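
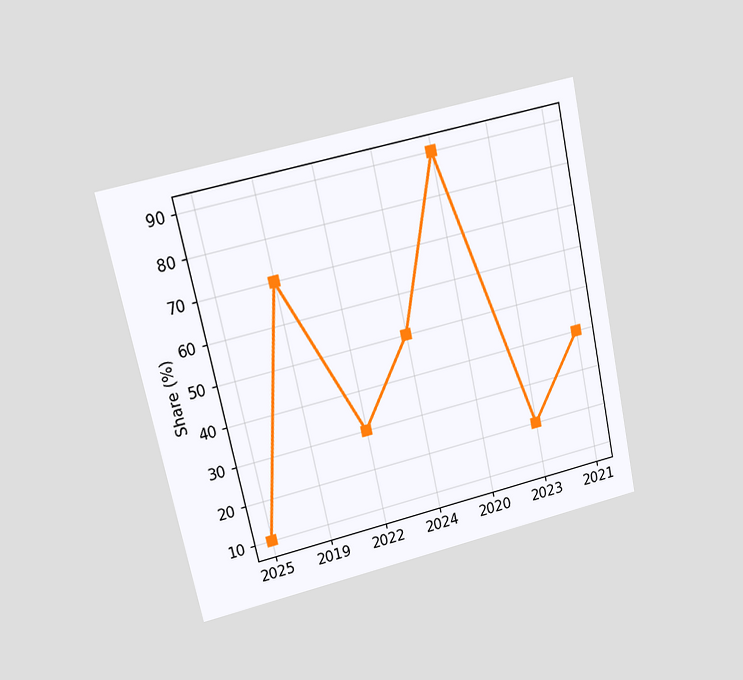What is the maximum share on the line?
The chart is tilted about 12° counter-clockwise and viewed at a slight angle. The highest point is at 2020, and reading across to the y-axis gives 90%.

90%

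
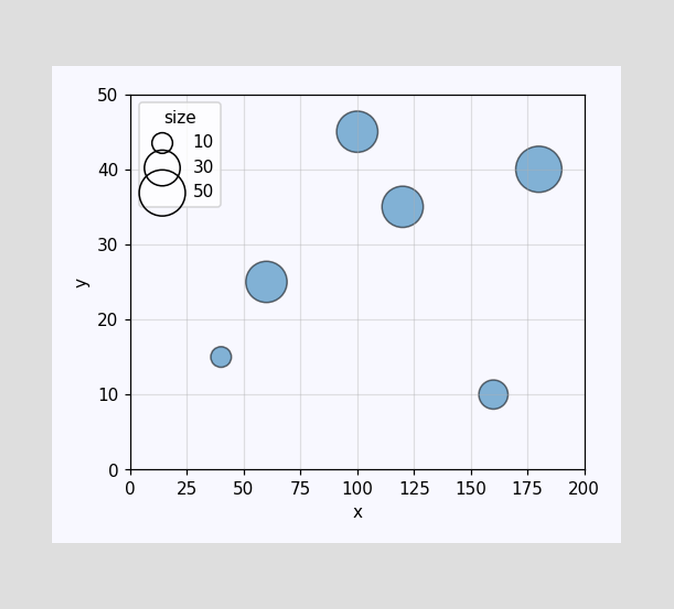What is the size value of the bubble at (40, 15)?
10

Matching the bubble at (40, 15) against the size legend gives 10.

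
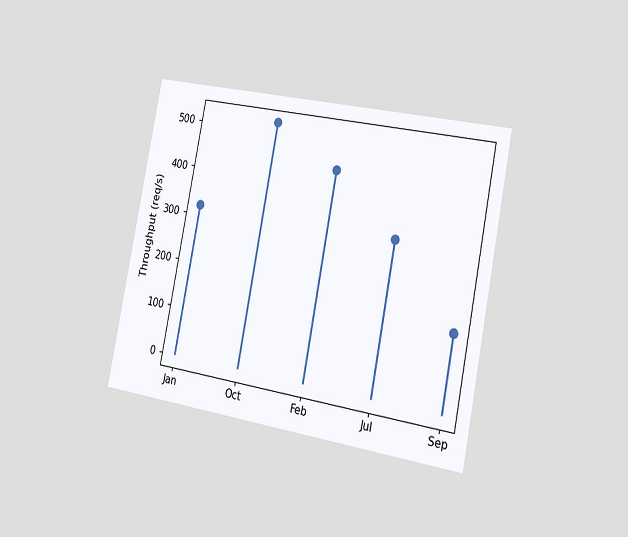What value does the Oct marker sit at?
The chart is tilted about 11° clockwise and viewed slightly from the right. The Oct marker sits at 520req/s.

520req/s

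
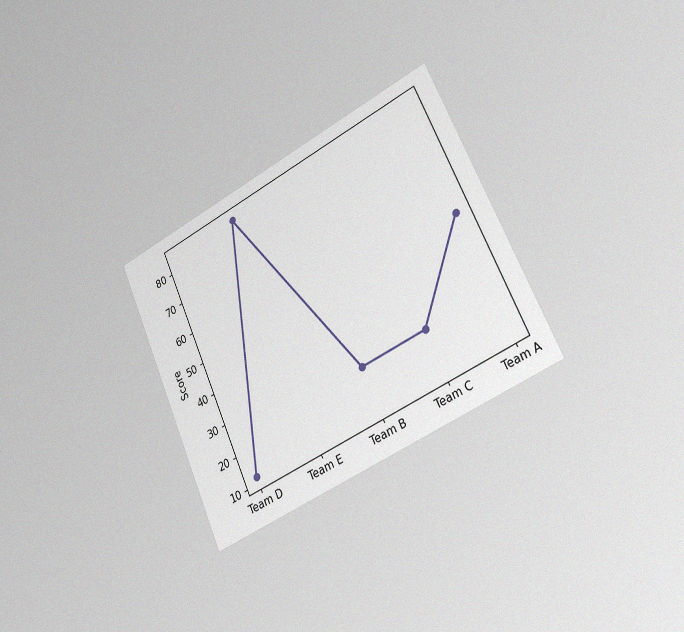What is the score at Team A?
The chart is tilted about 24° counter-clockwise and viewed slightly from the right, with some photo noise. At Team A, the line is at 48.

48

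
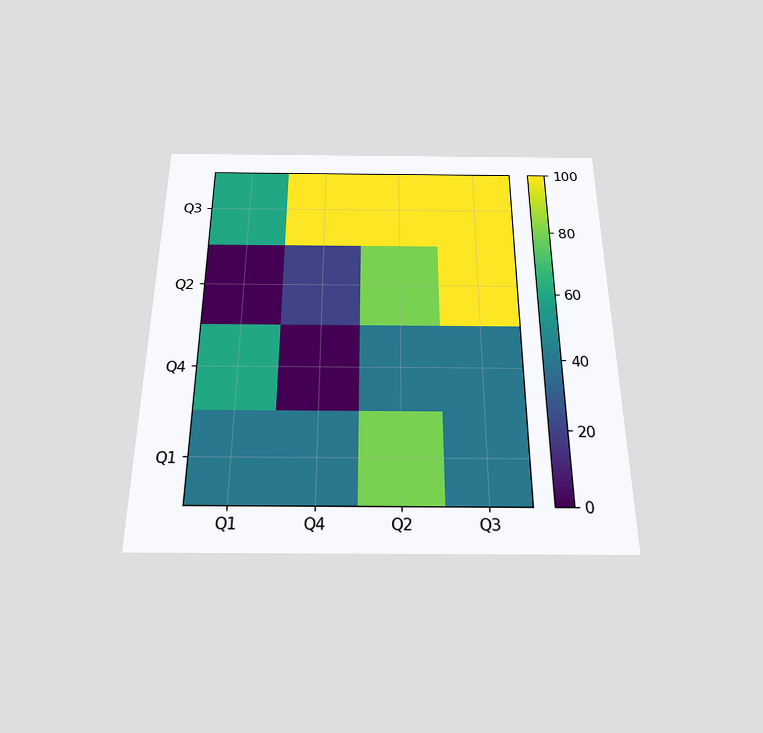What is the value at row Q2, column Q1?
The chart is viewed slightly from below. Matching cell (Q2, Q1) against the colorbar gives 0.

0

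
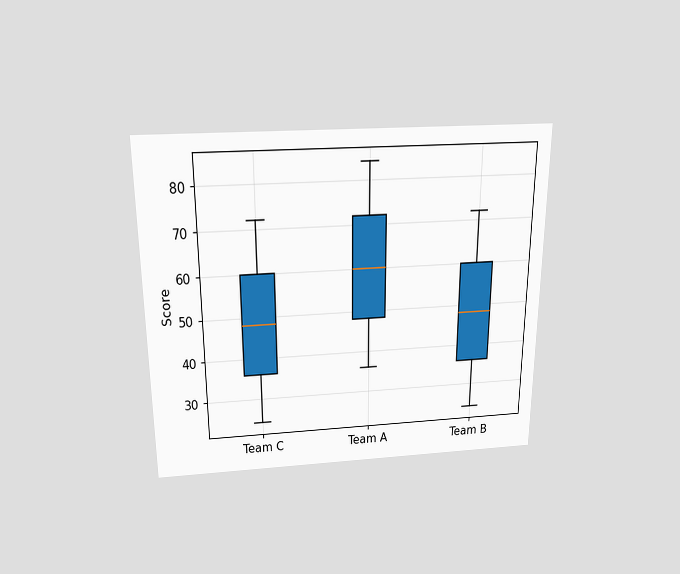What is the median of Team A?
60

The chart is viewed slightly from above. The median line in the Team A box sits at 60.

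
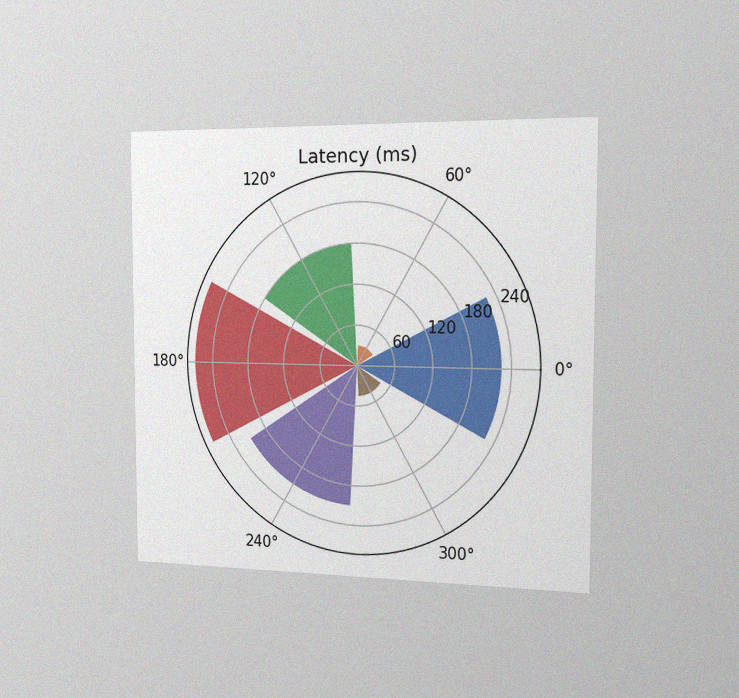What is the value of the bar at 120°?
180ms

The chart is viewed slightly from the right, with some photo noise. The bar at 120° reaches 180ms on the radial axis.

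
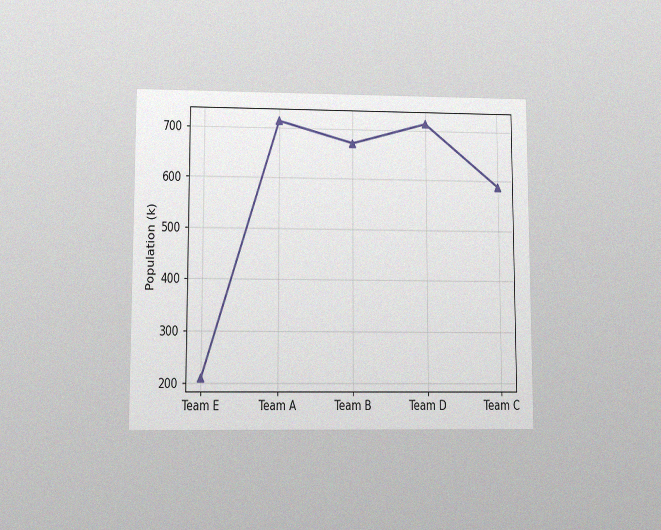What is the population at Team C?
588k

The chart is viewed at a slight angle, with some photo noise. At Team C, the line is at 588k.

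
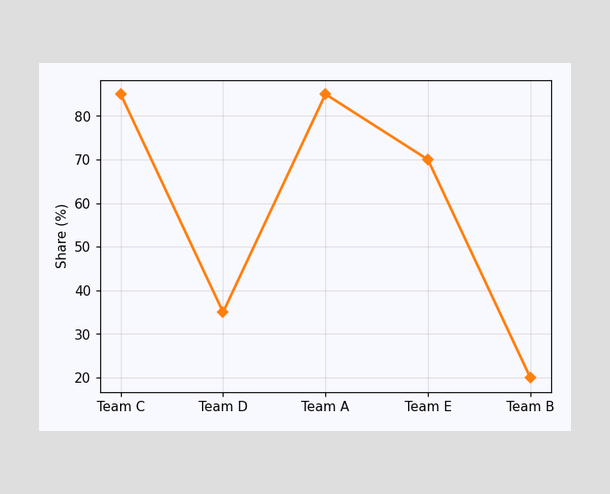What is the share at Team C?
85%

At Team C, the line is at 85%.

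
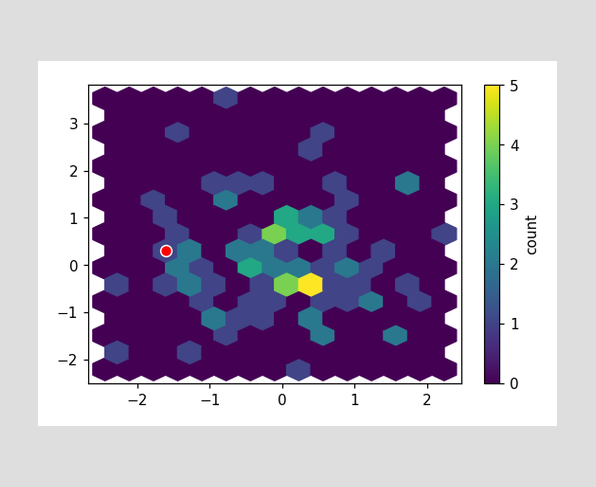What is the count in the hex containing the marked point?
1

The marked hex reads 1 on the colorbar.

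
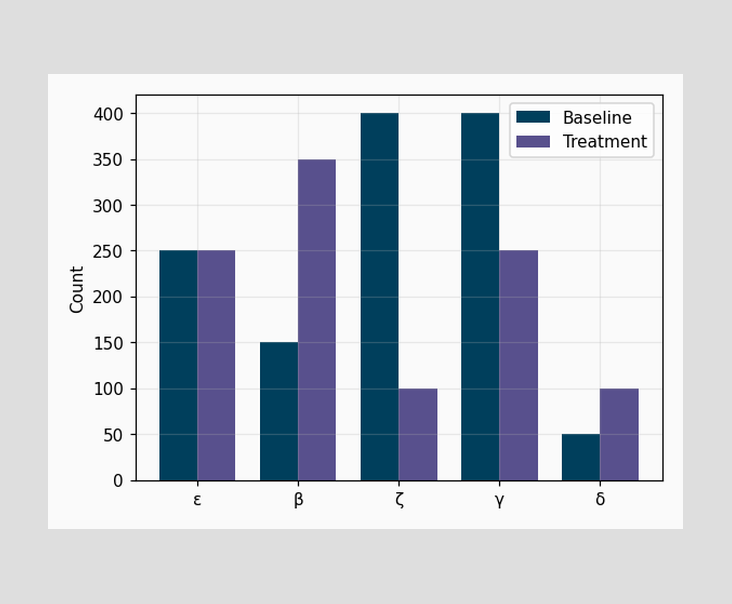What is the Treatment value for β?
350

The Treatment bar at β reaches 350 on the y-axis.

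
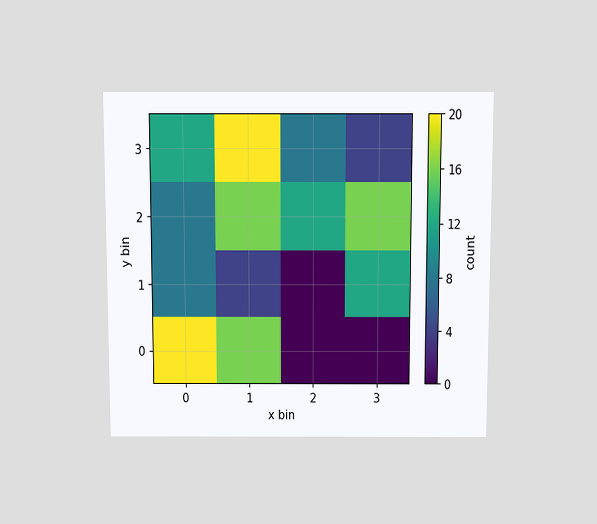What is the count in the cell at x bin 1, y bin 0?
16

The chart is viewed slightly from above. Matching the cell (1, 0) against the colorbar gives 16.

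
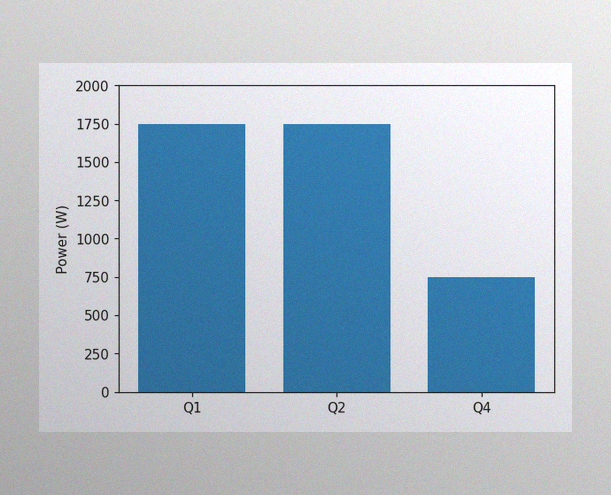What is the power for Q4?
The image has some photo noise and uneven lighting. Reading along the chart's y-axis, the Q4 bar reaches 750W.

750W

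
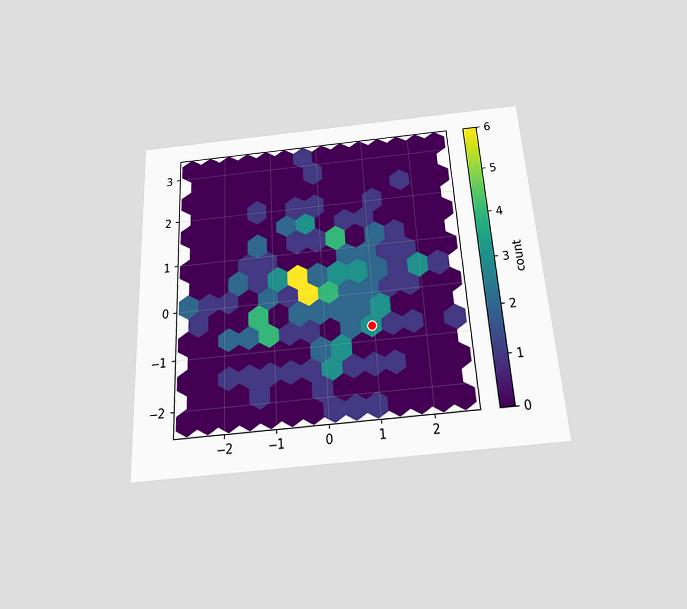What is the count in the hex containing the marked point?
3

The chart is tilted about 3° counter-clockwise and viewed slightly from below. The marked hex reads 3 on the colorbar.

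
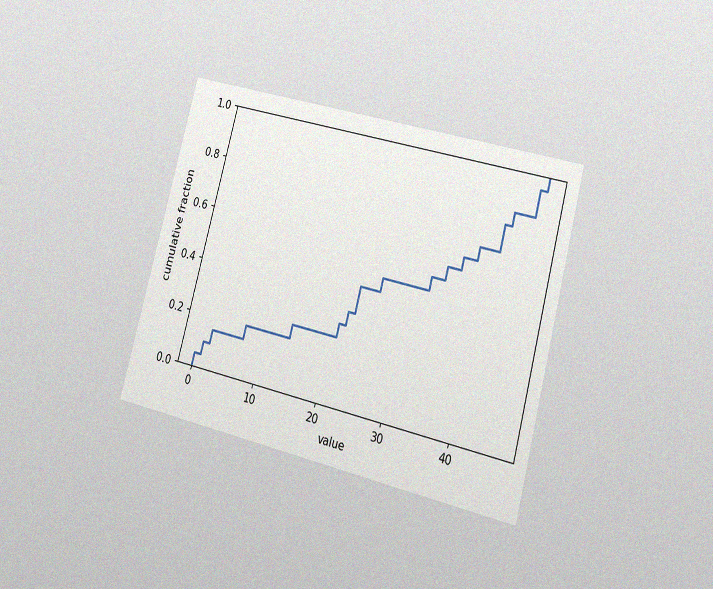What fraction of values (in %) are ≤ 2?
The chart is tilted about 15° clockwise and viewed at a slight angle, with some photo noise. At x=2 the ECDF step is at 15%.

15%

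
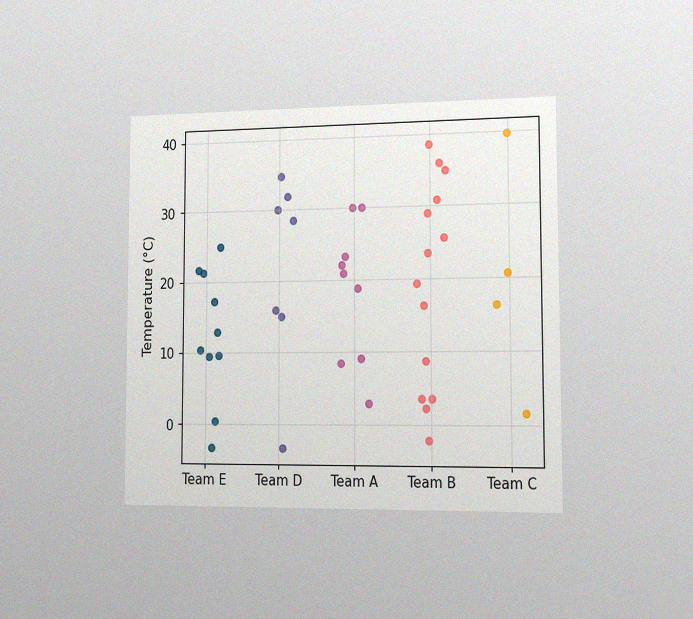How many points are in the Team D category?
The chart is viewed slightly from the right, with some photo noise. Counting the markers in the Team D column gives 7.

7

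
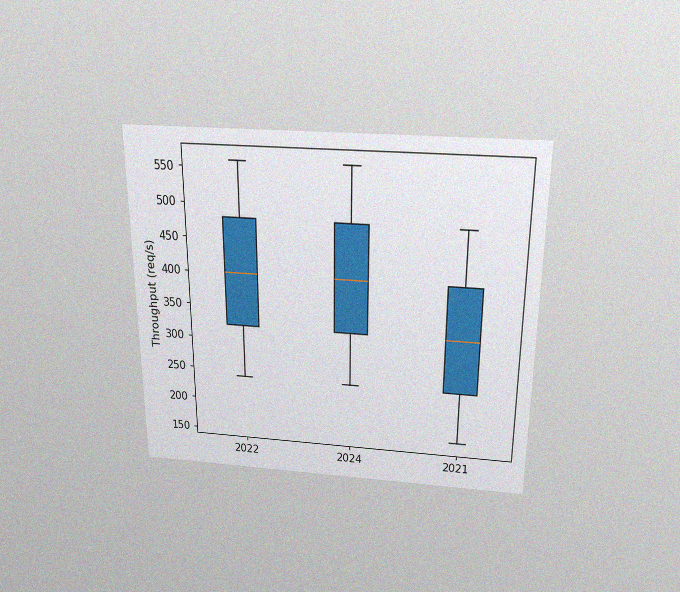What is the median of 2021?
The chart is viewed slightly from above, with some photo noise. The median line in the 2021 box sits at 320req/s.

320req/s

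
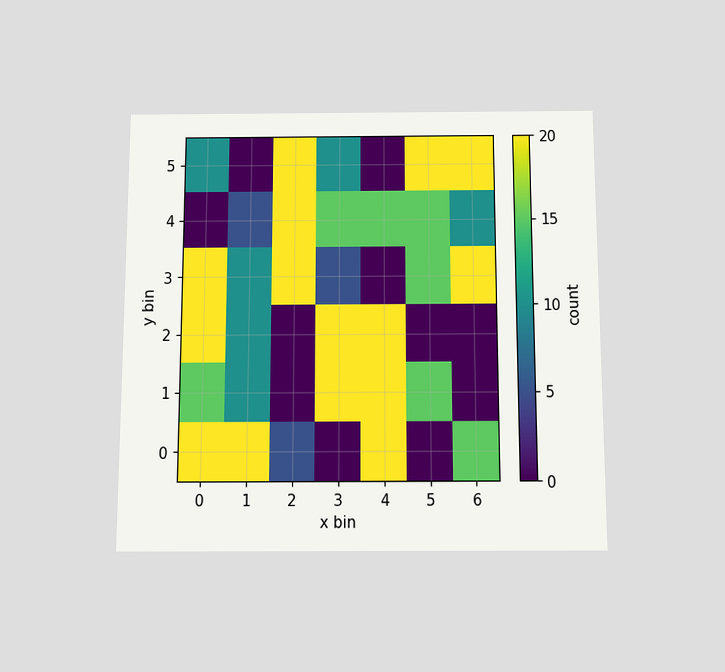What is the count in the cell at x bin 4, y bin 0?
20

The chart is viewed slightly from below. Matching the cell (4, 0) against the colorbar gives 20.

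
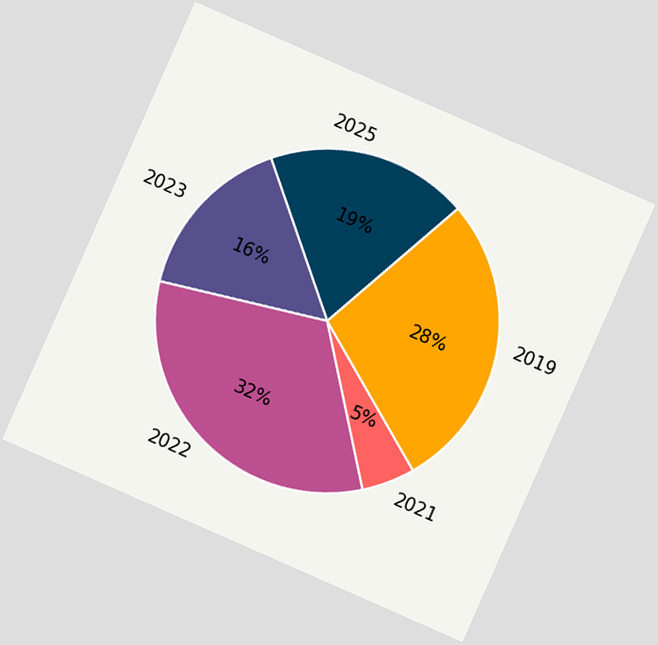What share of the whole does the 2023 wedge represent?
16%

The chart is tilted about 24° clockwise. The 2023 slice takes up 16% of the pie.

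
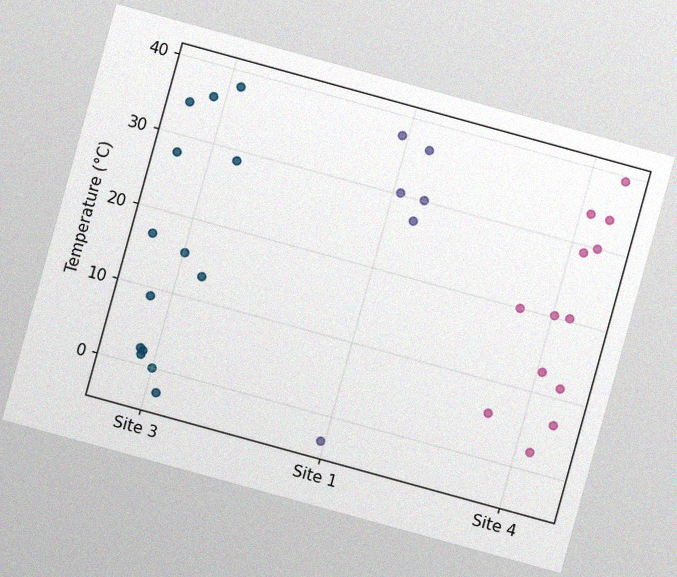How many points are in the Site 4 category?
13

The chart is tilted about 15° clockwise, with some photo noise. Counting the markers in the Site 4 column gives 13.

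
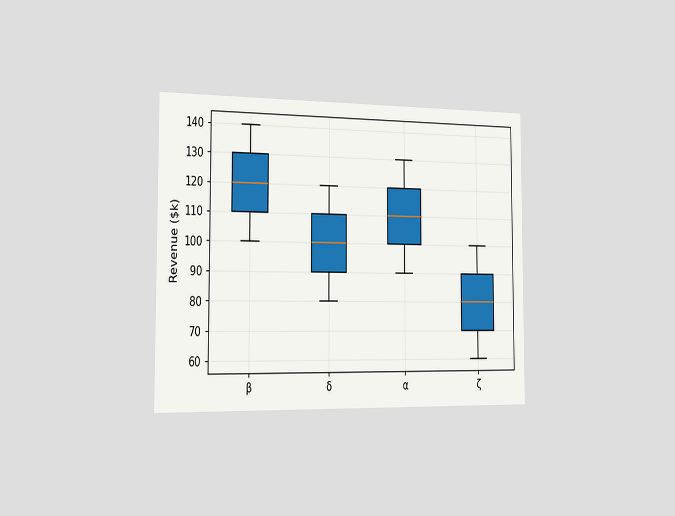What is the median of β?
The chart is viewed slightly from the left. The median line in the β box sits at $120k.

$120k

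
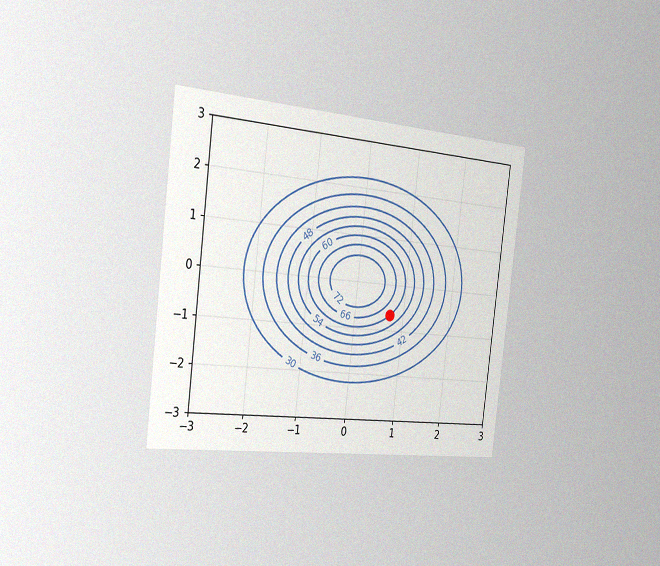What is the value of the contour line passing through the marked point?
60

The chart is tilted about 7° clockwise and viewed slightly from the left, with some photo noise. The marked point sits on the contour labelled 60.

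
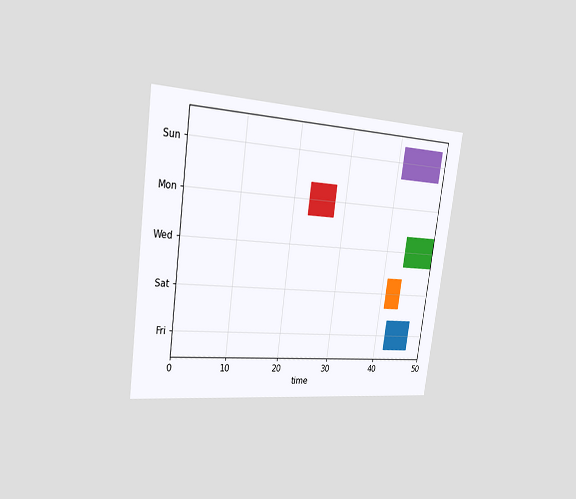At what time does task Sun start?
The chart is tilted about 8° clockwise and viewed slightly from the left. The Sun bar begins at t=41.

41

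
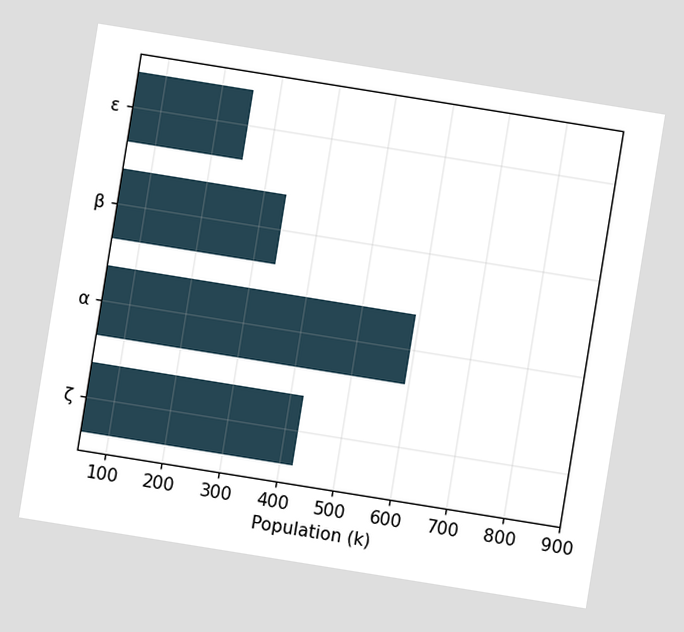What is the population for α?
The chart is tilted about 9° clockwise. Reading along the chart's x-axis, the α bar reaches 595k.

595k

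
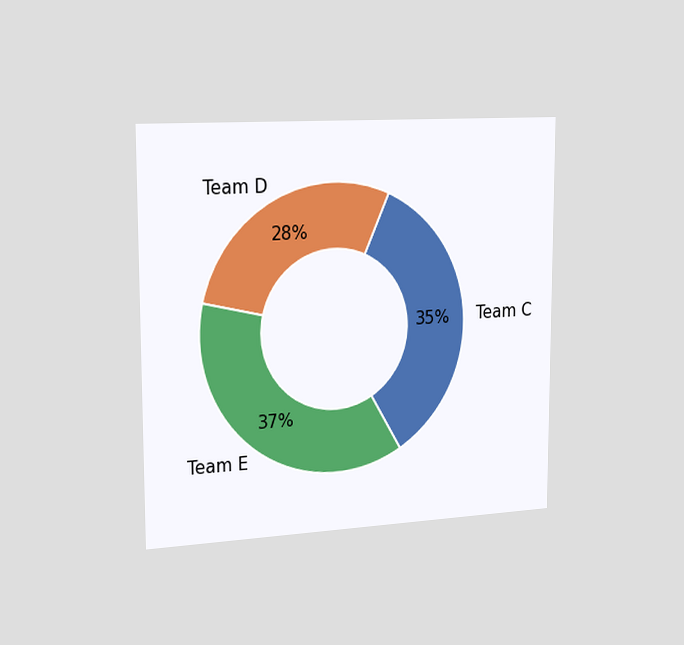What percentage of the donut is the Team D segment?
28%

The chart is viewed slightly from the left. The Team D segment takes up 28% of the ring.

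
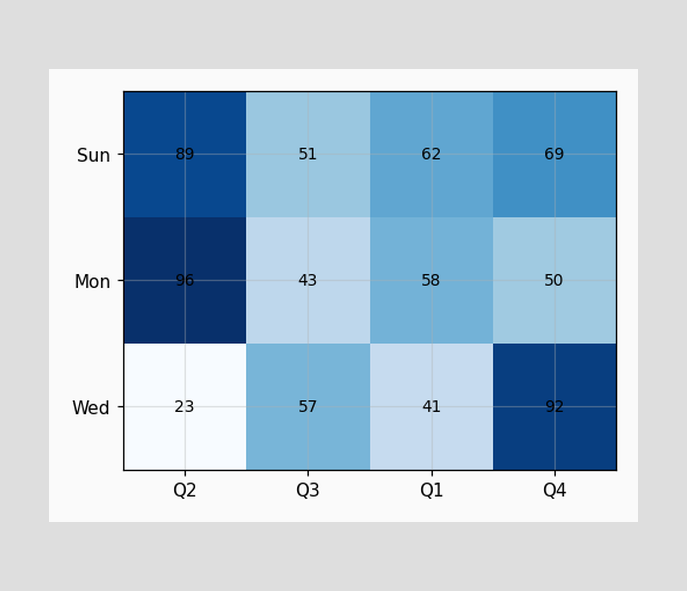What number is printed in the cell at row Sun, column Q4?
The (Sun, Q4) cell reads 69.

69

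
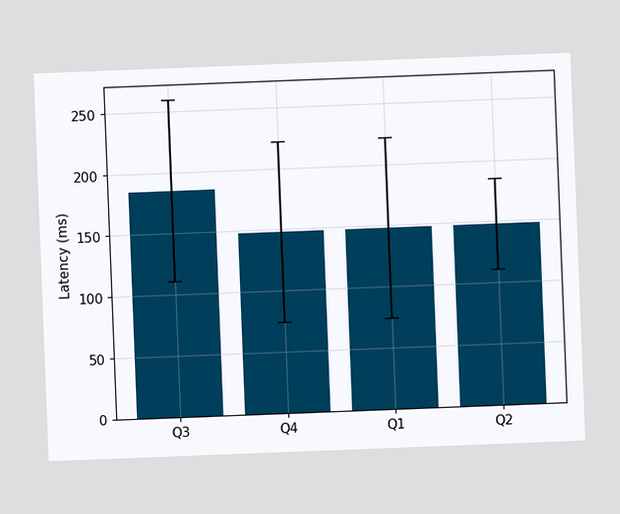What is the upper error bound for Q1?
The chart is tilted about 2° counter-clockwise. The Q1 bar's upper whisker reaches 222ms.

222ms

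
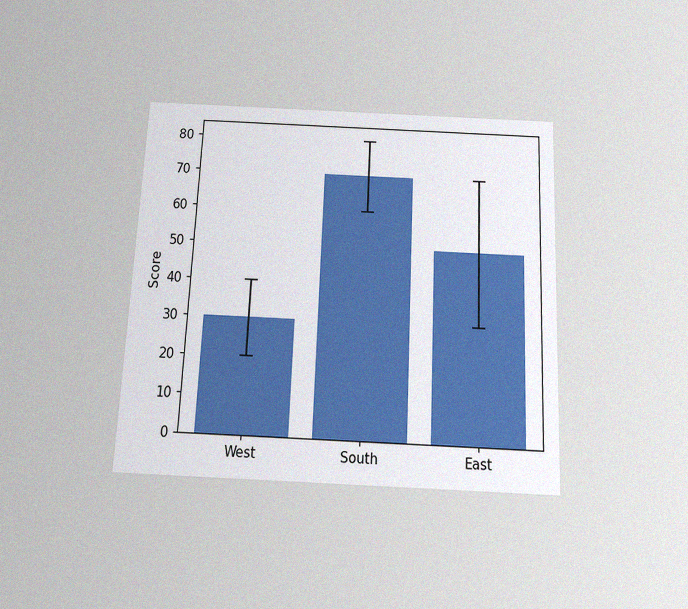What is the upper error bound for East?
The chart is tilted about 3° clockwise and viewed slightly from below, with some photo noise. The East bar's upper whisker reaches 70.

70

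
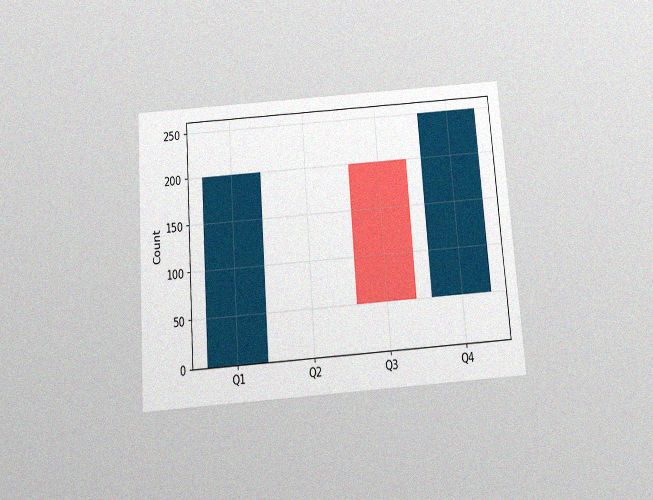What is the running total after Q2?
200

The chart is tilted about 4° counter-clockwise and viewed slightly from below, with some photo noise. After Q2 the running total reaches 200.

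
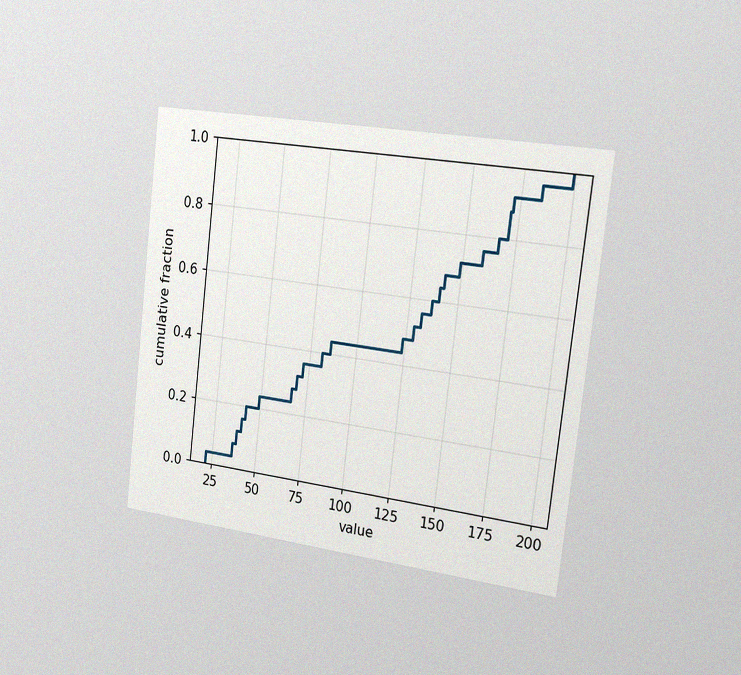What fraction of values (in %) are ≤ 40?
The chart is tilted about 7° clockwise and viewed slightly from the right, with some photo noise. At x=40 the ECDF step is at 16%.

16%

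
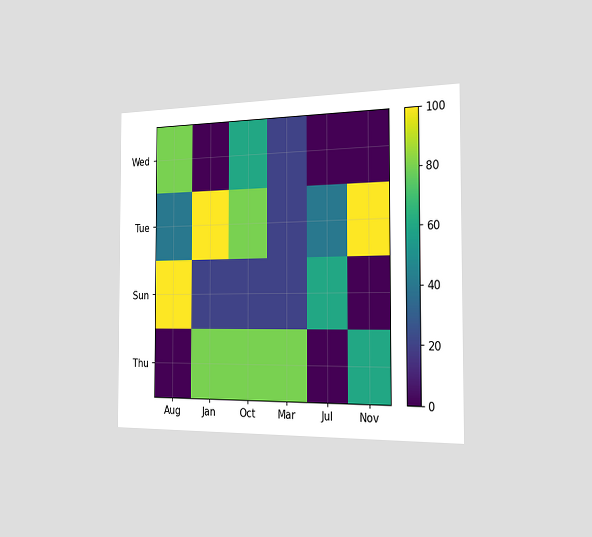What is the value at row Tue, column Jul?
40

The chart is viewed slightly from the right. Matching cell (Tue, Jul) against the colorbar gives 40.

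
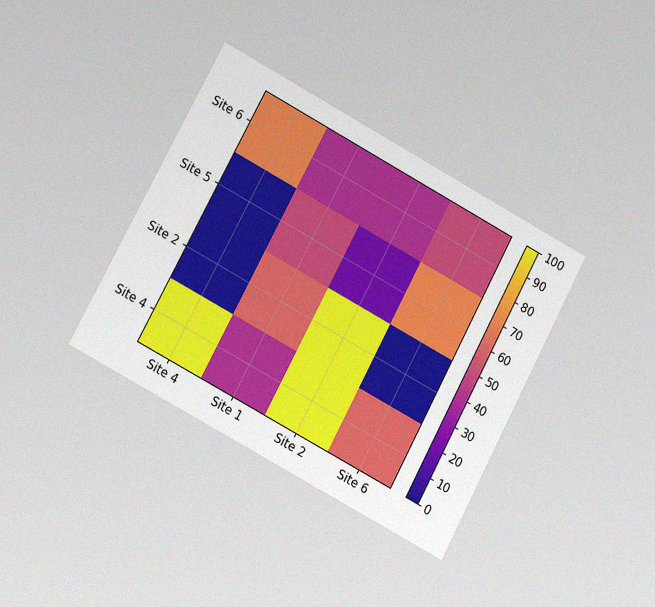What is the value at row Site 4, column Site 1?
40

The chart is tilted about 28° clockwise and viewed at a slight angle, with some photo noise. Matching cell (Site 4, Site 1) against the colorbar gives 40.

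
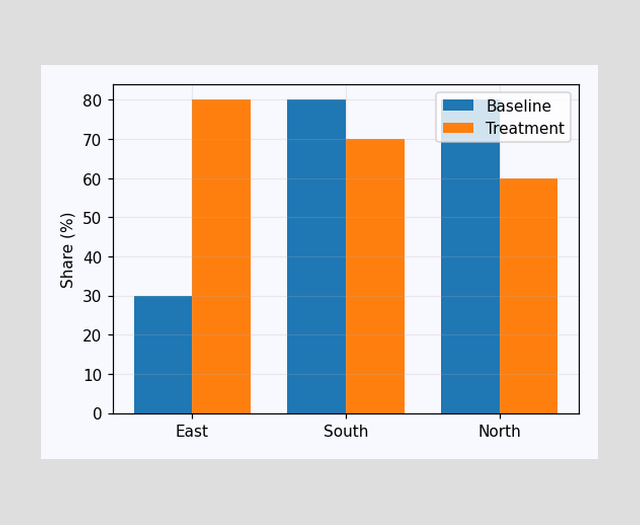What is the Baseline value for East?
The Baseline bar at East reaches 30% on the y-axis.

30%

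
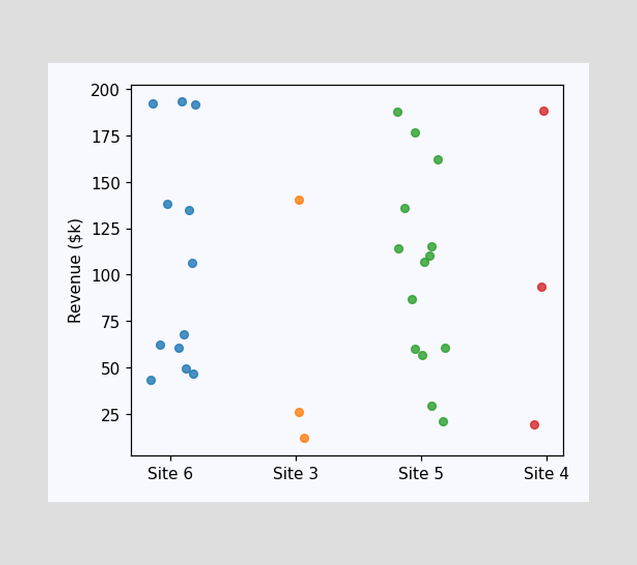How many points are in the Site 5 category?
14

Counting the markers in the Site 5 column gives 14.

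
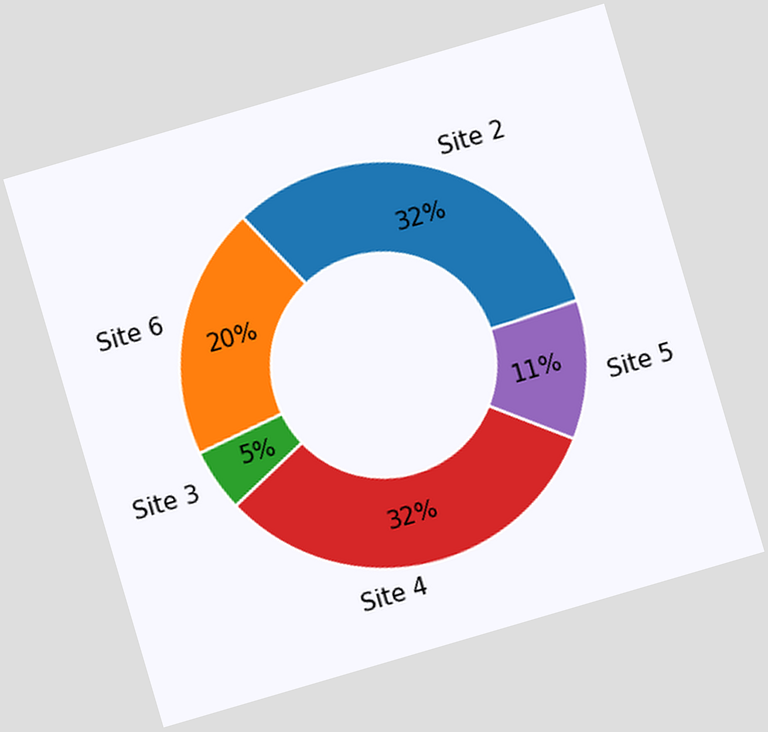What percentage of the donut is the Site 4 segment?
The chart is tilted about 16° counter-clockwise. The Site 4 segment takes up 32% of the ring.

32%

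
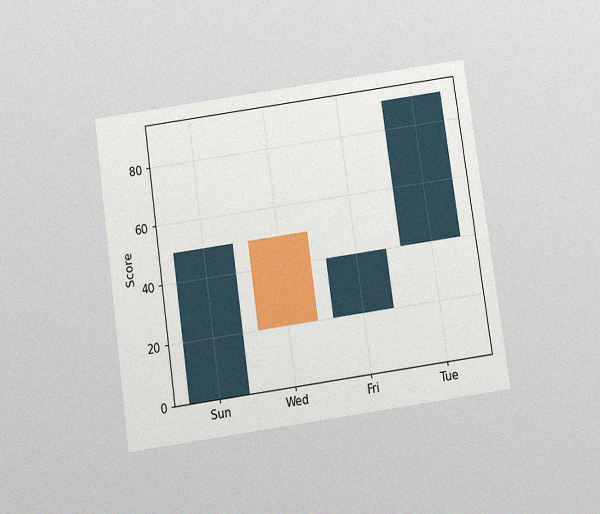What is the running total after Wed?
The chart is tilted about 8° counter-clockwise and viewed slightly from below, with some photo noise. After Wed the running total reaches 20.

20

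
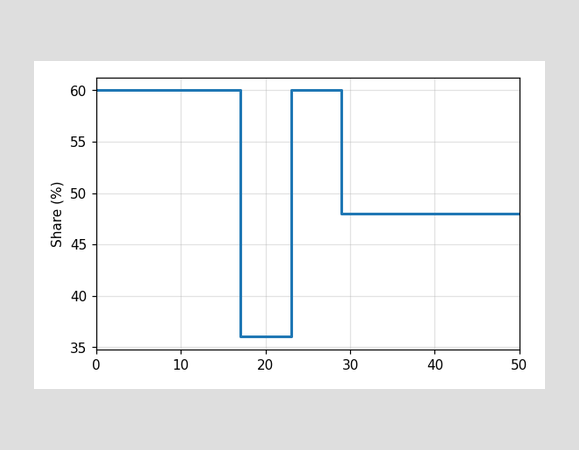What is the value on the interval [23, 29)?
60%

On [23, 29) the step sits at 60%.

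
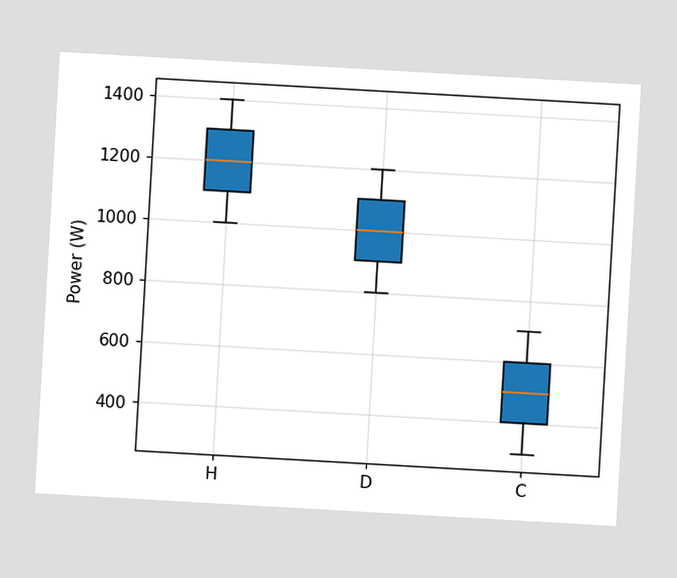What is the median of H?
1200W

The chart is tilted about 3° clockwise. The median line in the H box sits at 1200W.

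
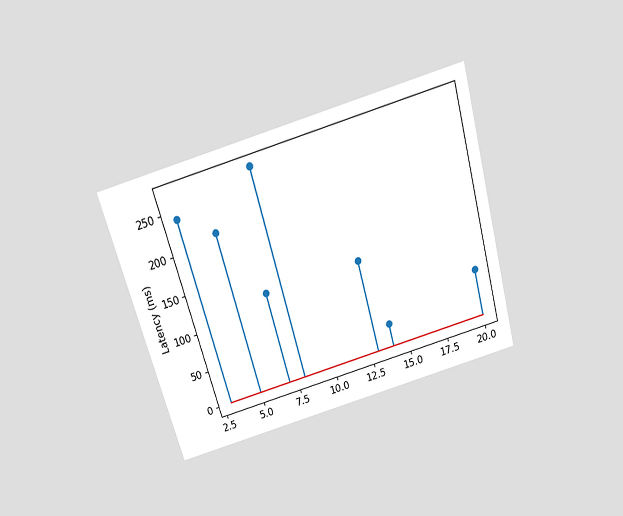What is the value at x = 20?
60ms

The chart is tilted about 16° counter-clockwise and viewed slightly from above. The stem at x=20 reaches 60ms.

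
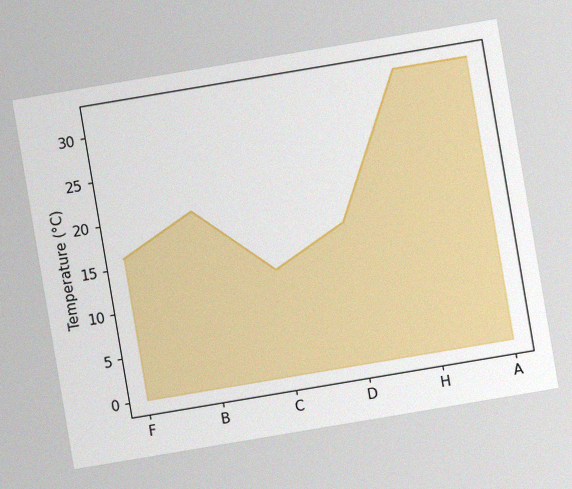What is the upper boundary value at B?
20°C

The chart is tilted about 10° counter-clockwise, with some photo noise. At B the upper boundary is at 20°C.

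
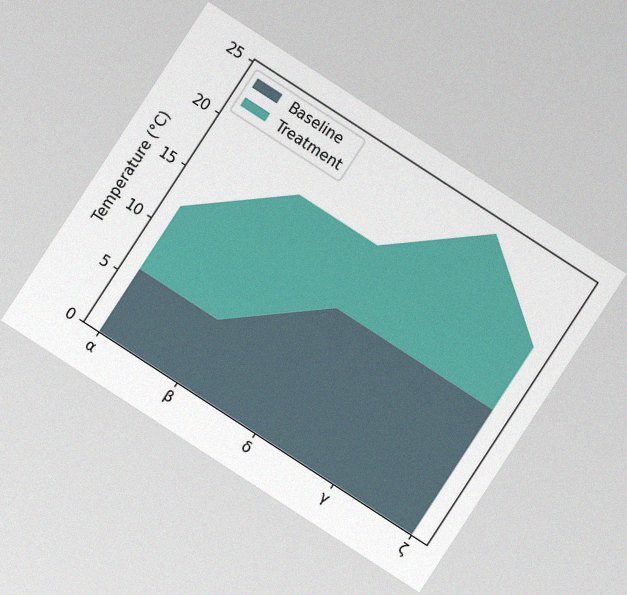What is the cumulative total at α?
The chart is tilted about 33° clockwise, with some photo noise. The stacked total at α reaches 12°C.

12°C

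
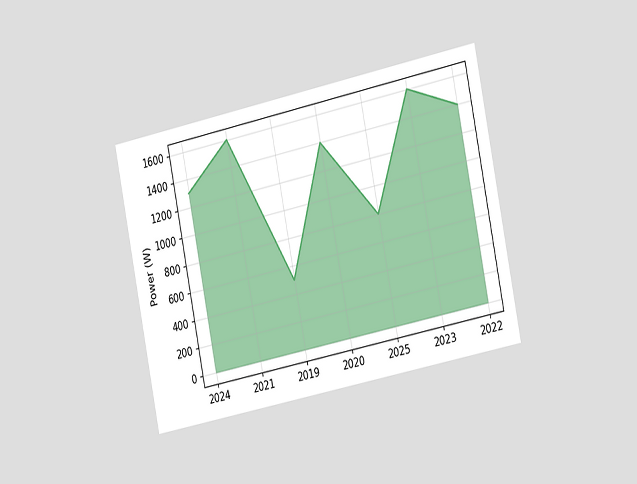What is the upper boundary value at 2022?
The chart is tilted about 12° counter-clockwise and viewed slightly from the right. At 2022 the upper boundary is at 1400W.

1400W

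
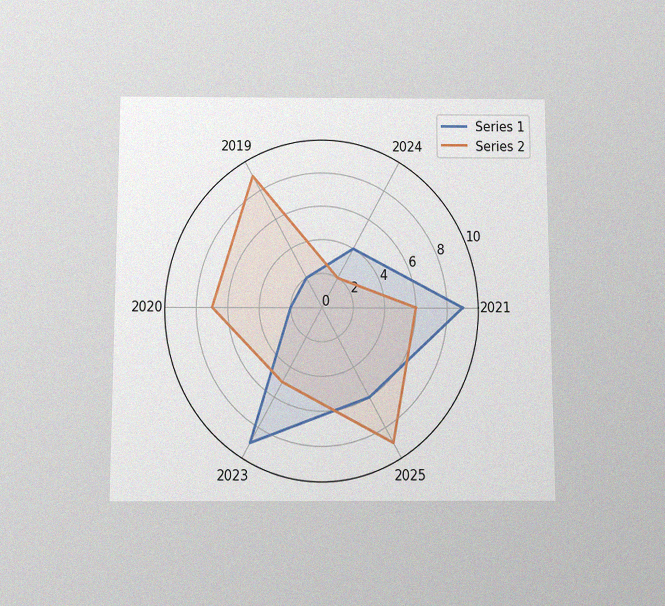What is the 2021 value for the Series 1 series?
The chart is viewed slightly from below, with some photo noise. On the 2021 axis, Series 1 reaches 9.

9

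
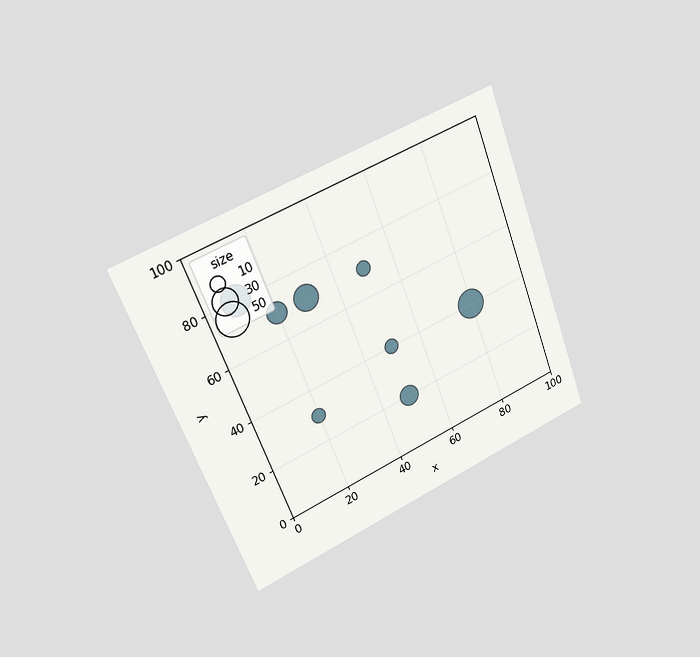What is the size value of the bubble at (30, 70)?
30

The chart is tilted about 21° counter-clockwise and viewed slightly from the left. Matching the bubble at (30, 70) against the size legend gives 30.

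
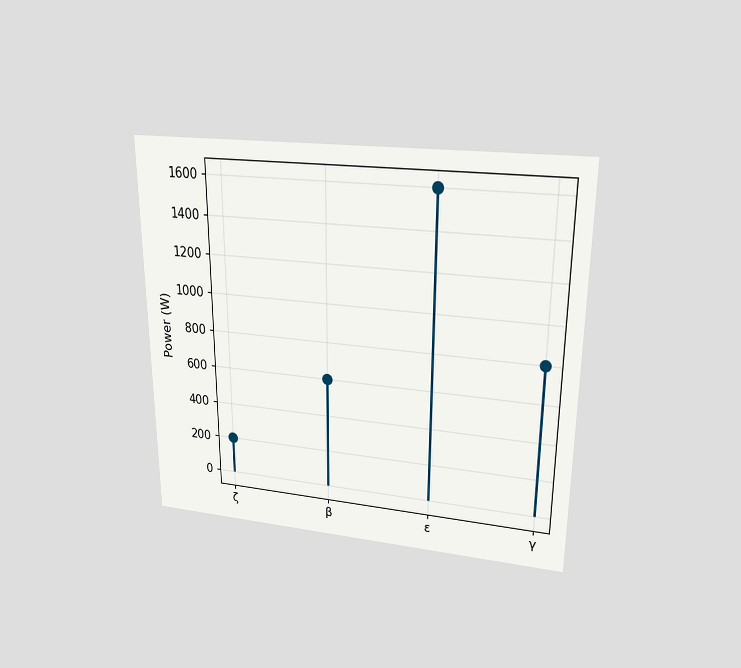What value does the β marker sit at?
600W

The chart is viewed slightly from above. The β marker sits at 600W.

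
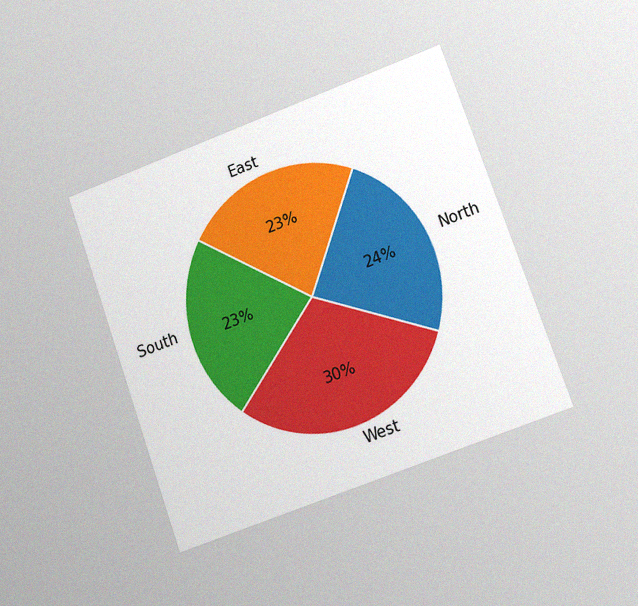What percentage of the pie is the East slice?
23%

The chart is tilted about 20° counter-clockwise and viewed at a slight angle, with some photo noise. The East slice takes up 23% of the pie.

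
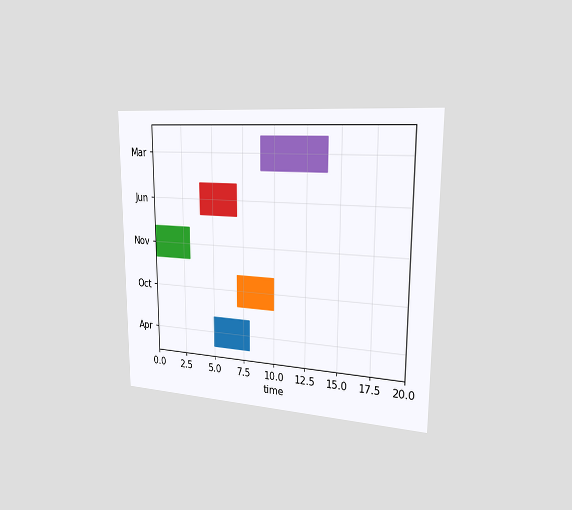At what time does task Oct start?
7

The chart is viewed slightly from the right. The Oct bar begins at t=7.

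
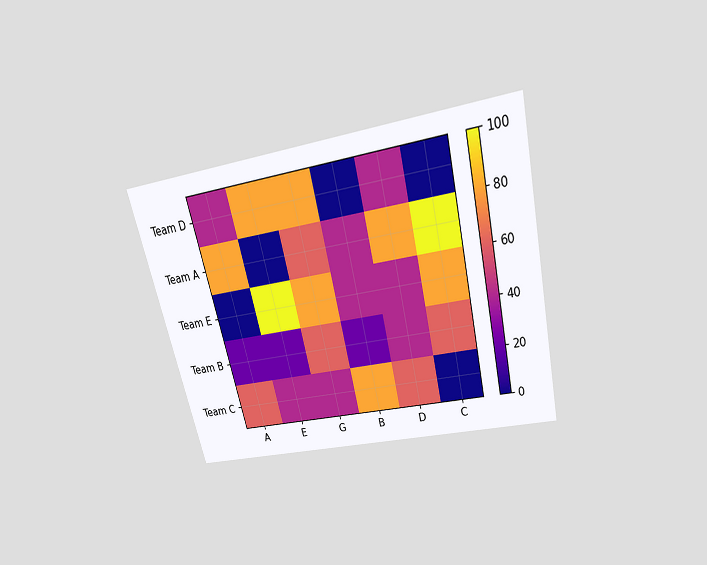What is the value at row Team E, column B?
The chart is tilted about 14° counter-clockwise and viewed slightly from above. Matching cell (Team E, B) against the colorbar gives 40.

40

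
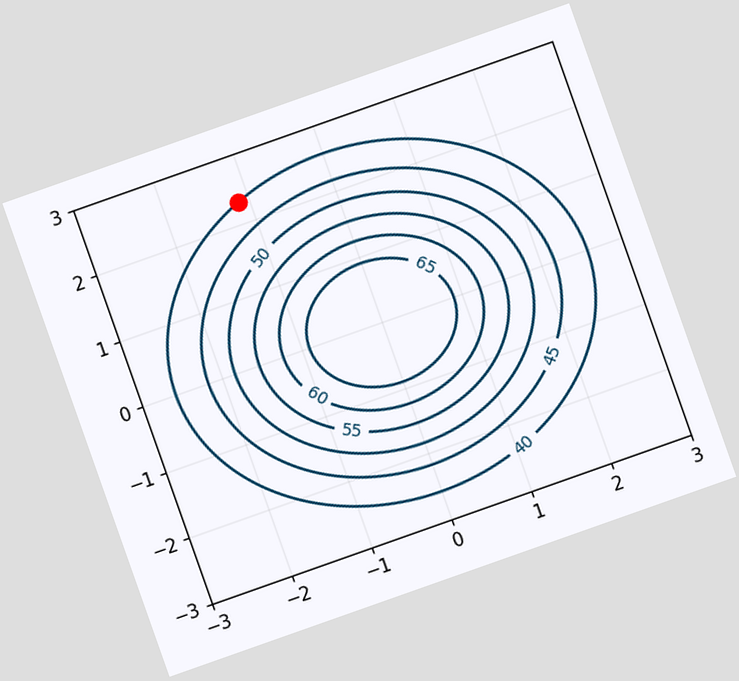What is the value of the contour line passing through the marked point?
40

The chart is tilted about 19° counter-clockwise. The marked point sits on the contour labelled 40.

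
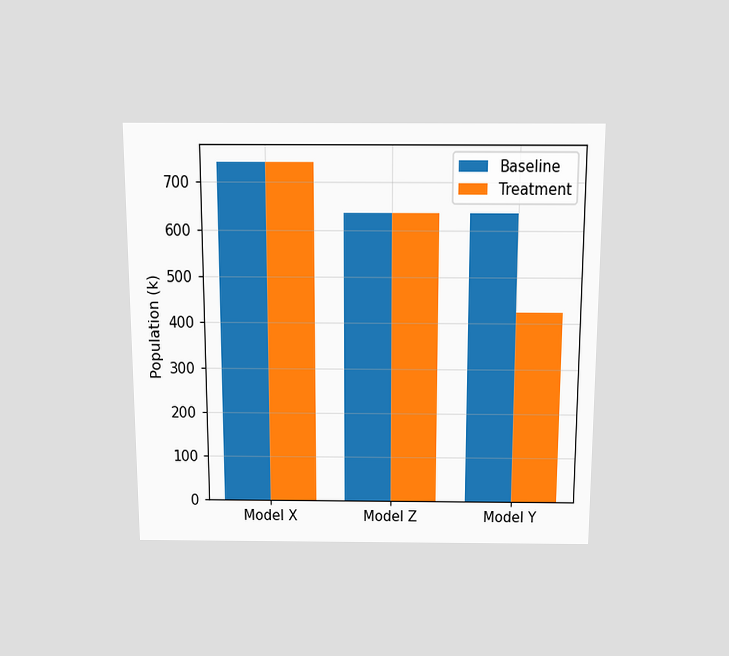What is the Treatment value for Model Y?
The chart is viewed slightly from above. The Treatment bar at Model Y reaches 424k on the y-axis.

424k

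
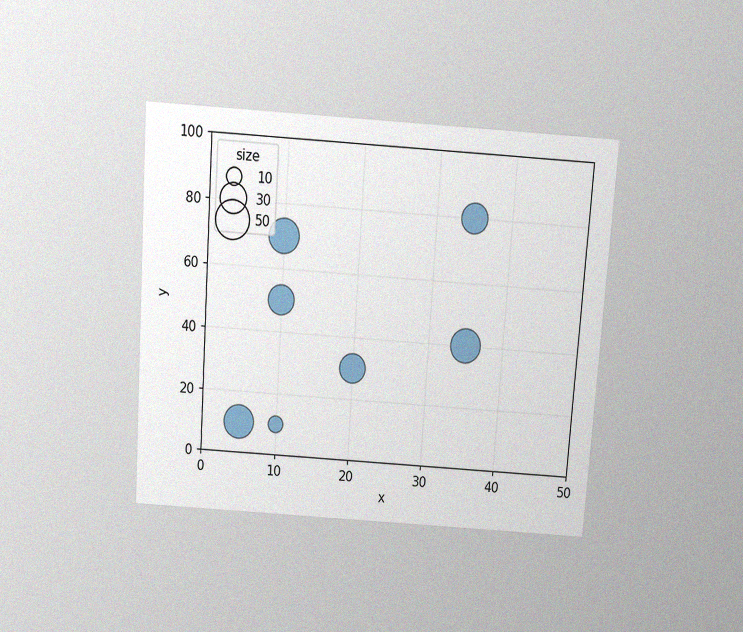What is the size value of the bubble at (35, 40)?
The chart is tilted about 4° clockwise and viewed slightly from above, with some photo noise. Matching the bubble at (35, 40) against the size legend gives 40.

40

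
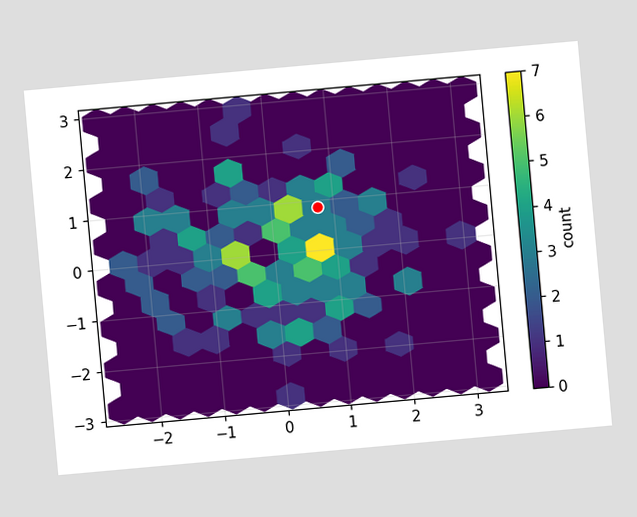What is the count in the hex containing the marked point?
The chart is tilted about 5° counter-clockwise. The marked hex reads 3 on the colorbar.

3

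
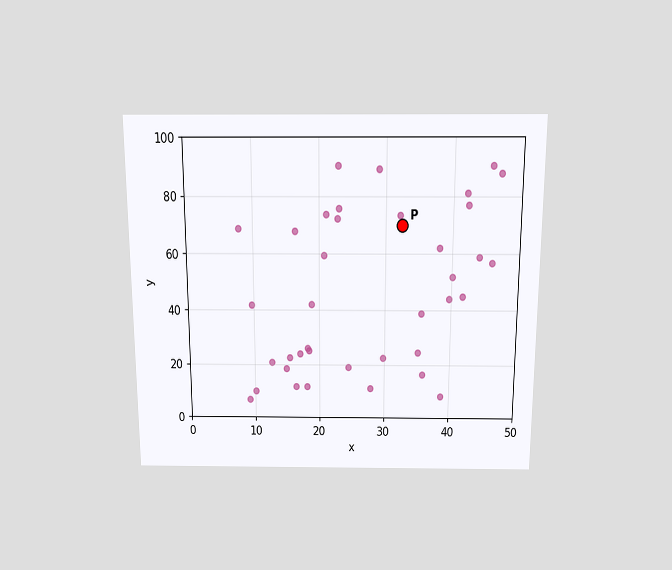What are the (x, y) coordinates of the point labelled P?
(32.5, 70)

The chart is viewed slightly from above. Following the gridlines from P to each axis, P sits at (32.5, 70).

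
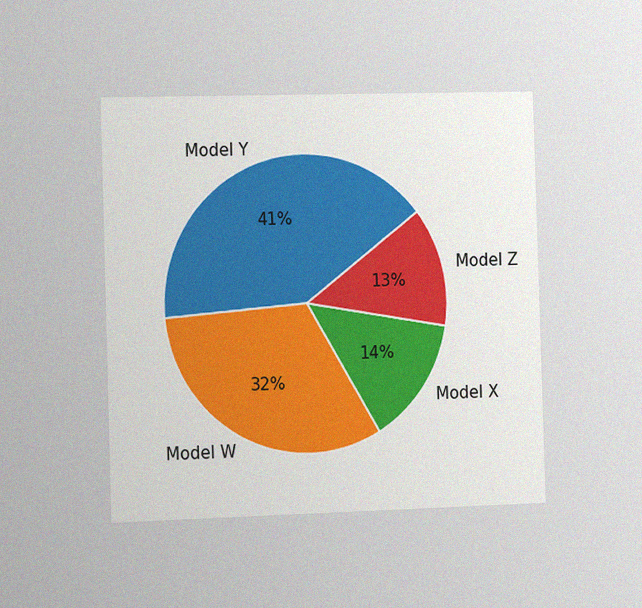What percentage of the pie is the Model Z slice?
The chart is viewed slightly from the left, with some photo noise. The Model Z slice takes up 13% of the pie.

13%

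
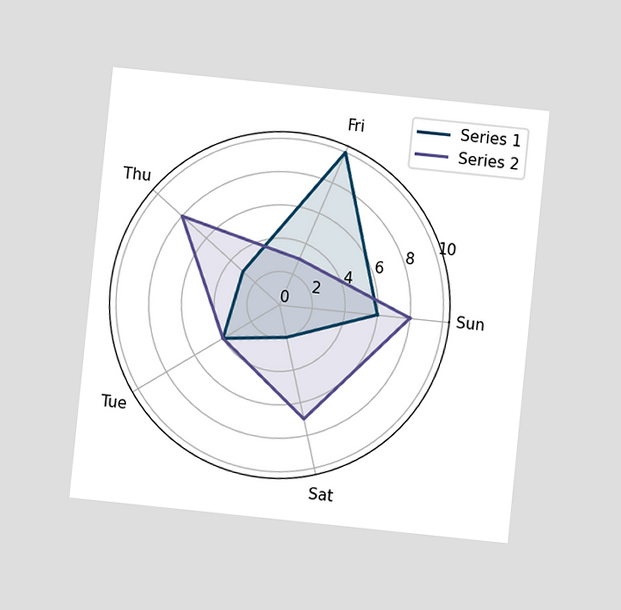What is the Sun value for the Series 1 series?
6

The chart is tilted about 6° clockwise and viewed at a slight angle. On the Sun axis, Series 1 reaches 6.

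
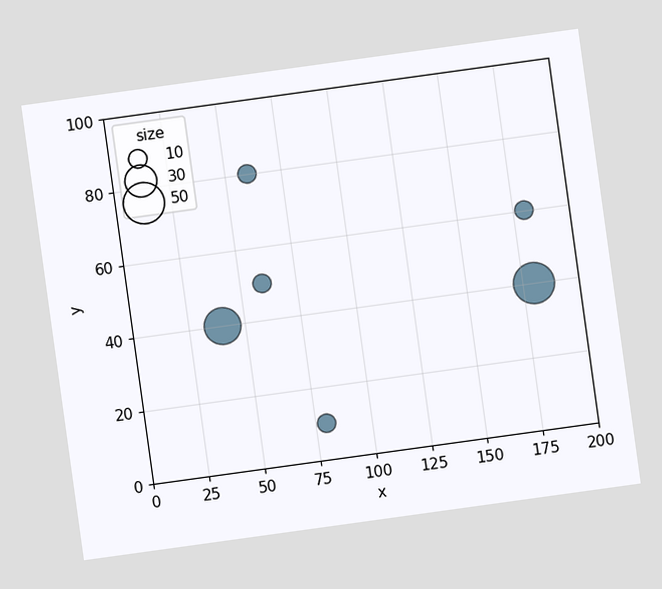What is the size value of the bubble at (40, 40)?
The chart is tilted about 8° counter-clockwise. Matching the bubble at (40, 40) against the size legend gives 40.

40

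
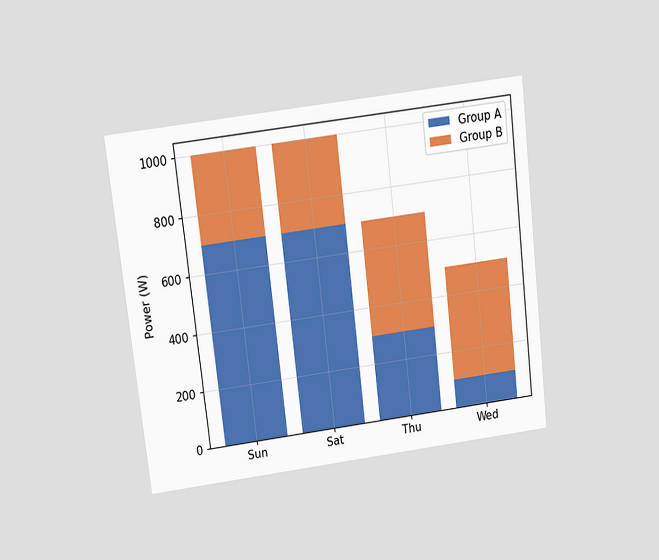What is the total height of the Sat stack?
The chart is tilted about 7° counter-clockwise and viewed slightly from above. The Sat stack's top reaches 1000W on the y-axis.

1000W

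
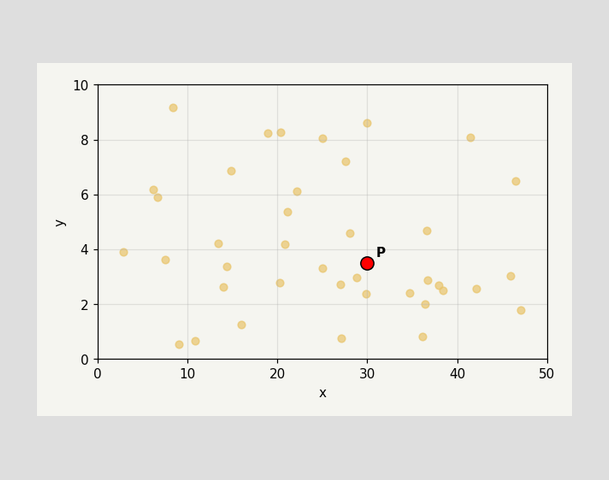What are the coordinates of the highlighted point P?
(30, 3.5)

Following the gridlines from P to each axis, P sits at (30, 3.5).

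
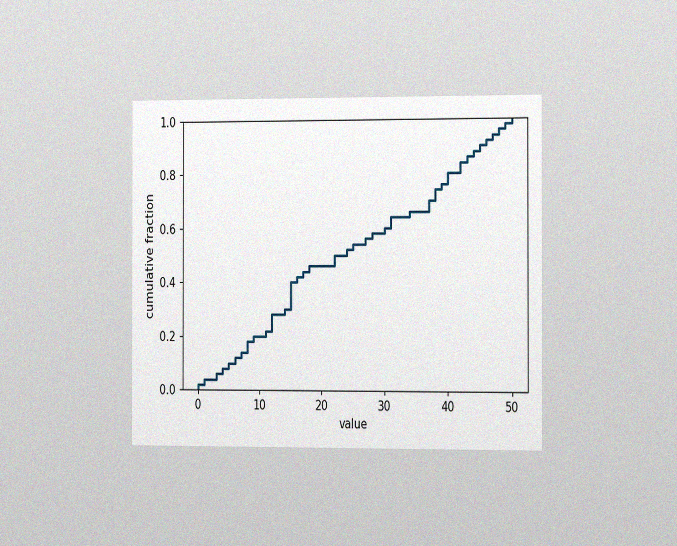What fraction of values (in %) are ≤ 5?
10%

The chart is viewed slightly from the right, with some photo noise. At x=5 the ECDF step is at 10%.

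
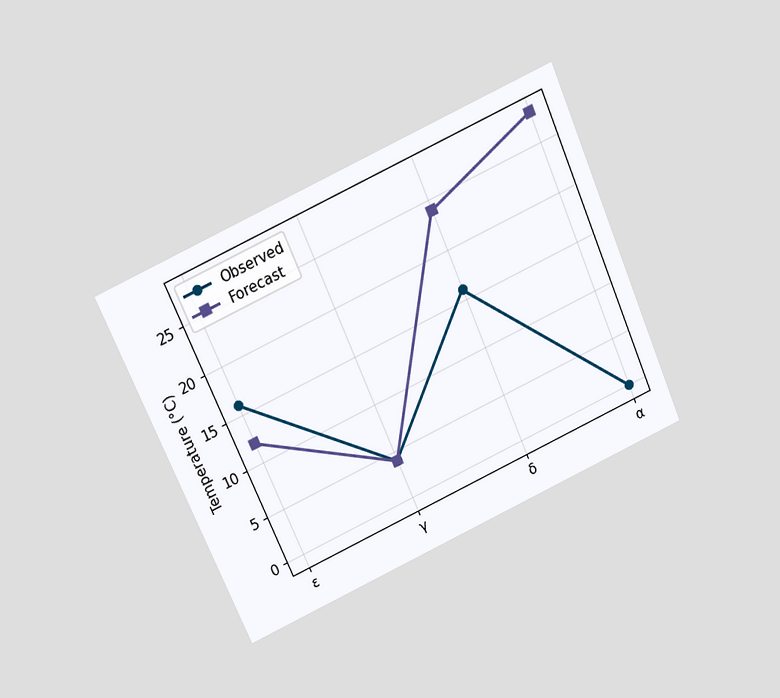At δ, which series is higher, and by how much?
The chart is tilted about 24° counter-clockwise and viewed slightly from above. At δ, Forecast sits above the other line by 8°C.

Forecast, by 8°C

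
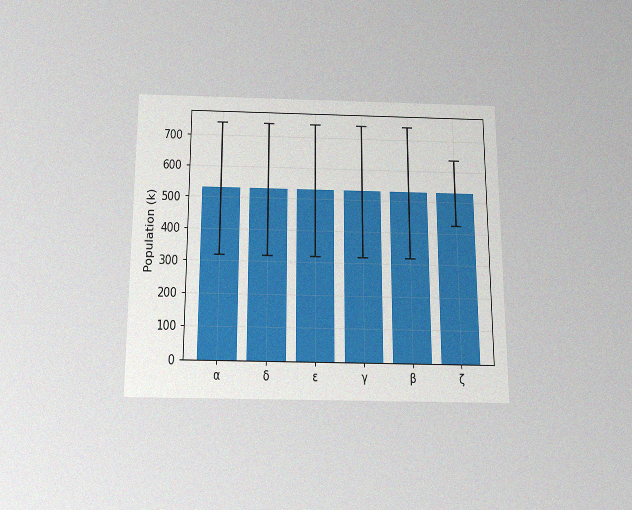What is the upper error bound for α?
742k

The chart is viewed slightly from below, with some photo noise. The α bar's upper whisker reaches 742k.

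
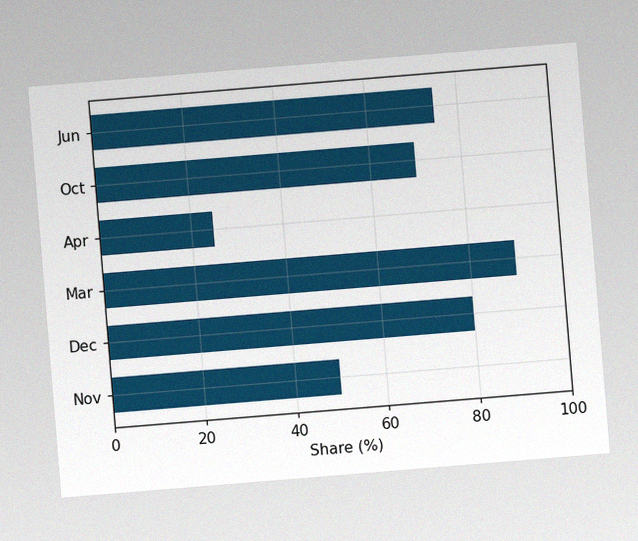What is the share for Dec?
80%

The chart is tilted about 5° counter-clockwise, with some photo noise. Reading along the chart's x-axis, the Dec bar reaches 80%.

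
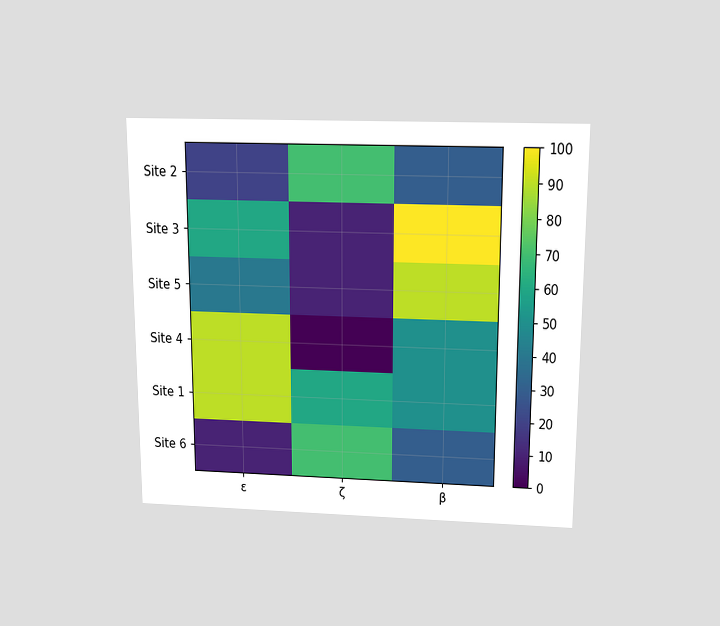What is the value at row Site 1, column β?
The chart is viewed slightly from above. Matching cell (Site 1, β) against the colorbar gives 50.

50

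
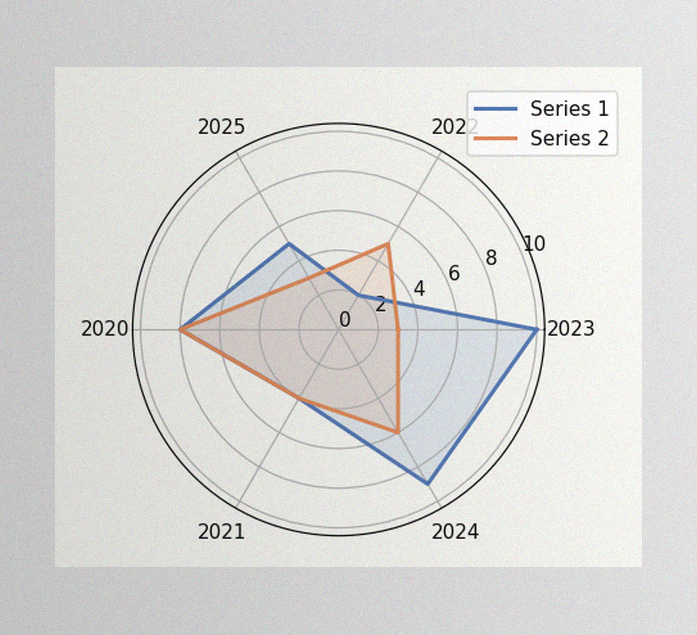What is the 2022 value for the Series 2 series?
The image has some photo noise and uneven lighting. On the 2022 axis, Series 2 reaches 5.

5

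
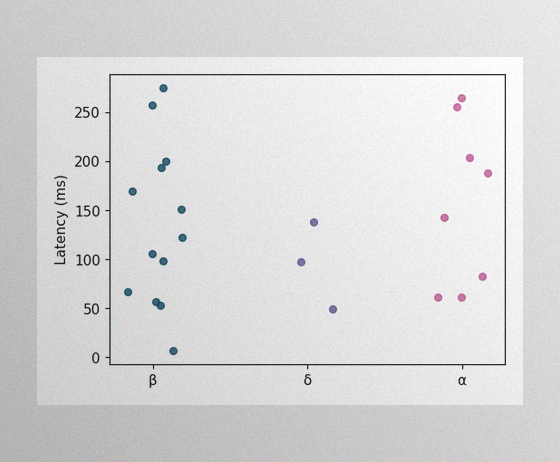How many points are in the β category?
The image has some photo noise and uneven lighting. Counting the markers in the β column gives 13.

13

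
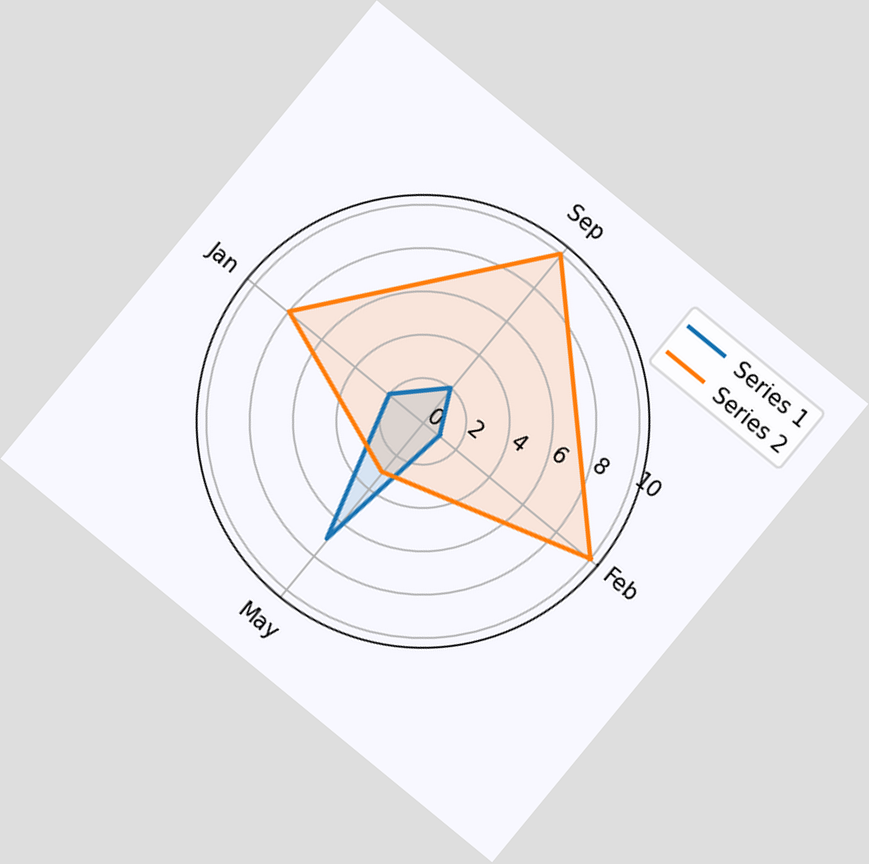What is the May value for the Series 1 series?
7

The chart is tilted about 39° clockwise. On the May axis, Series 1 reaches 7.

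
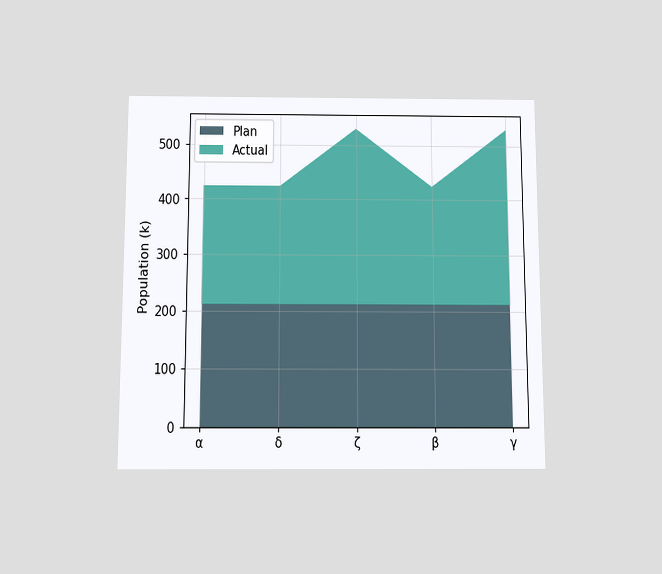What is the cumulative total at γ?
530k

The chart is viewed slightly from below. The stacked total at γ reaches 530k.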